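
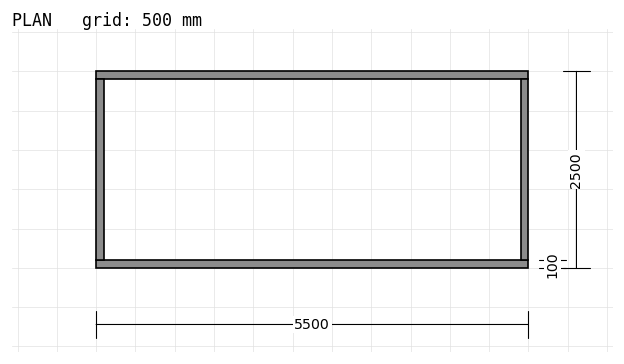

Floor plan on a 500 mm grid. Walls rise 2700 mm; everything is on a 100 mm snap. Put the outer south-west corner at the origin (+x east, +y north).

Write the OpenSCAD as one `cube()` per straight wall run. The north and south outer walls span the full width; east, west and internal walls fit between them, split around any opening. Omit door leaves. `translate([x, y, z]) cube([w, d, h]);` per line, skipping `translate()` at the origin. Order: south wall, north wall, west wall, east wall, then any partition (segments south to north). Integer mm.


cube([5500, 100, 2700]);
translate([0, 2400, 0]) cube([5500, 100, 2700]);
translate([0, 100, 0]) cube([100, 2300, 2700]);
translate([5400, 100, 0]) cube([100, 2300, 2700]);


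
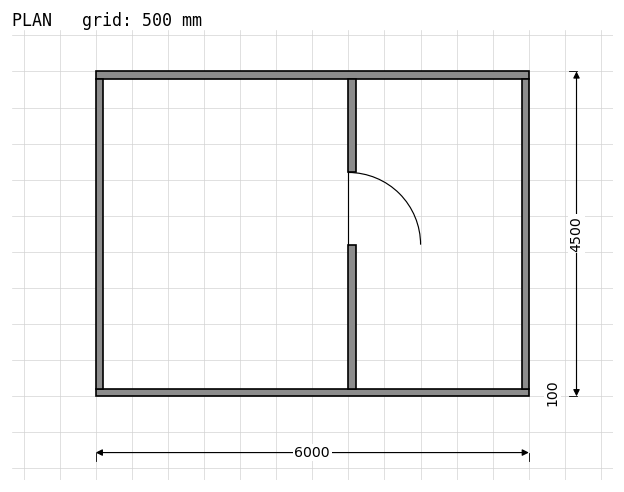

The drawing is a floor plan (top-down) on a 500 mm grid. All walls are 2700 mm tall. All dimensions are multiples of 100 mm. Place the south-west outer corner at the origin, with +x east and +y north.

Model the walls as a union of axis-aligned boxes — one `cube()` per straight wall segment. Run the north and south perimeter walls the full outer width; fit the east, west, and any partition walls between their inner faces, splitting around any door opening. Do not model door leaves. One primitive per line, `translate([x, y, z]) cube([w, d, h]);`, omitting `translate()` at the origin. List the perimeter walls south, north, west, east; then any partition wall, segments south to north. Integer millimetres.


cube([6000, 100, 2700]);
translate([0, 4400, 0]) cube([6000, 100, 2700]);
translate([0, 100, 0]) cube([100, 4300, 2700]);
translate([5900, 100, 0]) cube([100, 4300, 2700]);
translate([3500, 100, 0]) cube([100, 2000, 2700]);
translate([3500, 3100, 0]) cube([100, 1300, 2700]);


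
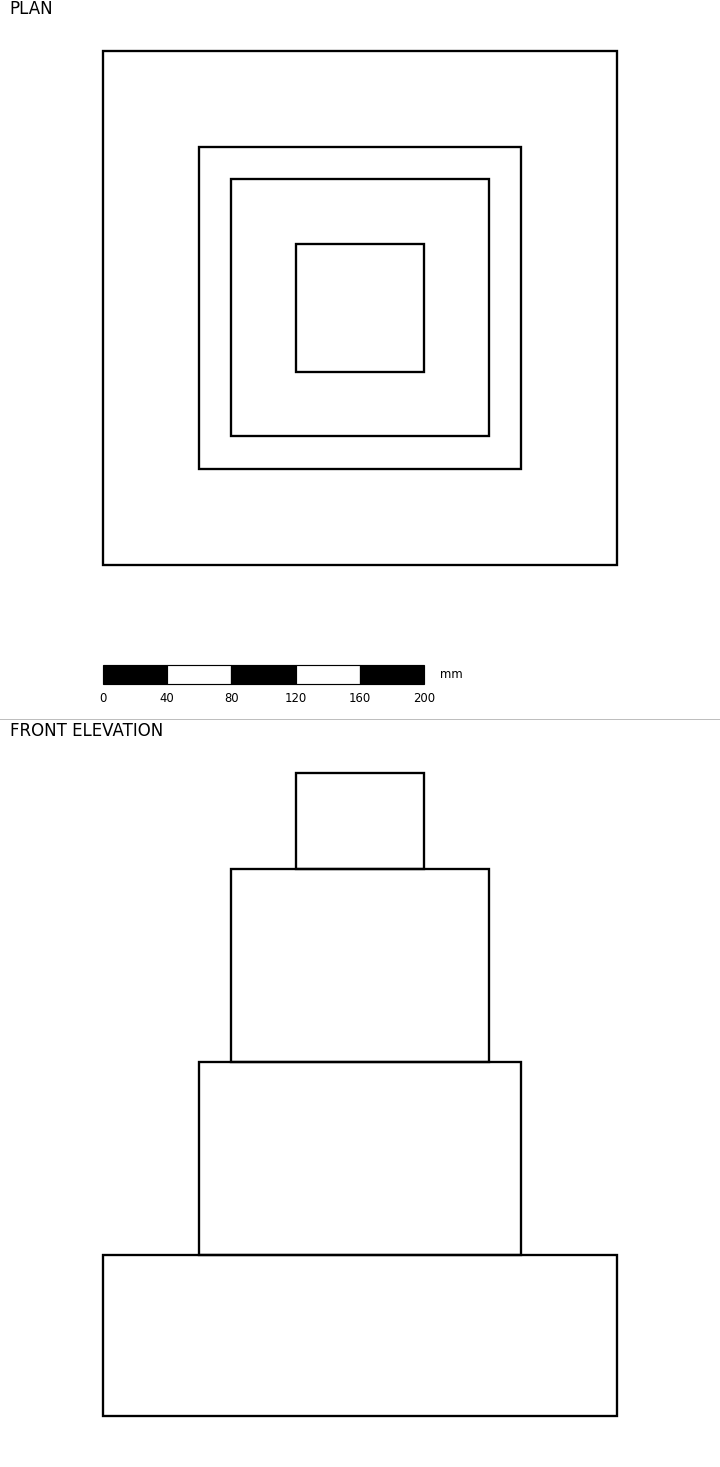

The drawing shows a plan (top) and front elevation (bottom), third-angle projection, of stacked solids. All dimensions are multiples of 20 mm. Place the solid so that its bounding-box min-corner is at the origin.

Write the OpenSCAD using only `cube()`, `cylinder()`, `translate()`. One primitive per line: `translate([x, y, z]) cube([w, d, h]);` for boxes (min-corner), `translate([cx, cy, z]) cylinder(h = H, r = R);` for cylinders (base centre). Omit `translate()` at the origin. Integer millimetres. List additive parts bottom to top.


cube([320, 320, 100]);
translate([60, 60, 100]) cube([200, 200, 120]);
translate([80, 80, 220]) cube([160, 160, 120]);
translate([120, 120, 340]) cube([80, 80, 60]);


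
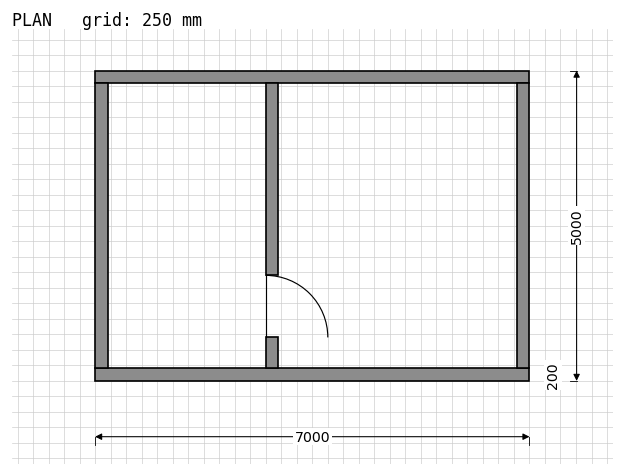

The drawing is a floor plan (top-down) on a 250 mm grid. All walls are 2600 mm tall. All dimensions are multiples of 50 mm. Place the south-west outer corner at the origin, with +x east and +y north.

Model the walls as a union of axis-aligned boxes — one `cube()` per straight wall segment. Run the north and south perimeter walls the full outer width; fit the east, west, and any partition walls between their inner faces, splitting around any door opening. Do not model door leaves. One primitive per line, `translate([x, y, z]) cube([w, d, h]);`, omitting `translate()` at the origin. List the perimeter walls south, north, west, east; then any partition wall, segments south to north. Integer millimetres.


cube([7000, 200, 2600]);
translate([0, 4800, 0]) cube([7000, 200, 2600]);
translate([0, 200, 0]) cube([200, 4600, 2600]);
translate([6800, 200, 0]) cube([200, 4600, 2600]);
translate([2750, 200, 0]) cube([200, 500, 2600]);
translate([2750, 1700, 0]) cube([200, 3100, 2600]);


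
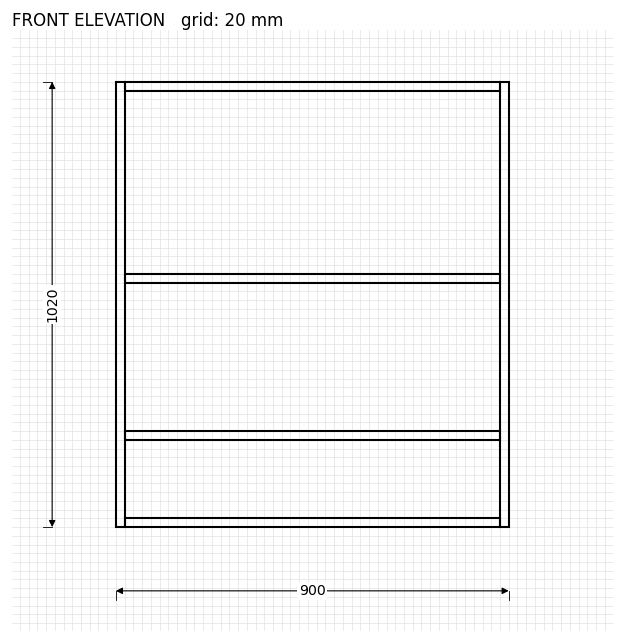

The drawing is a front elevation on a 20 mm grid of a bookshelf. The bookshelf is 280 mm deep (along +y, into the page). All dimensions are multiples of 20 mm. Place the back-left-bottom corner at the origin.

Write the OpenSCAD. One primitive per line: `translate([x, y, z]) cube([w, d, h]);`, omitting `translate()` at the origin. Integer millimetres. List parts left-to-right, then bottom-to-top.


cube([20, 280, 1020]);
translate([20, 0, 0]) cube([860, 280, 20]);
translate([20, 0, 200]) cube([860, 280, 20]);
translate([20, 0, 560]) cube([860, 280, 20]);
translate([20, 0, 1000]) cube([860, 280, 20]);
translate([880, 0, 0]) cube([20, 280, 1020]);


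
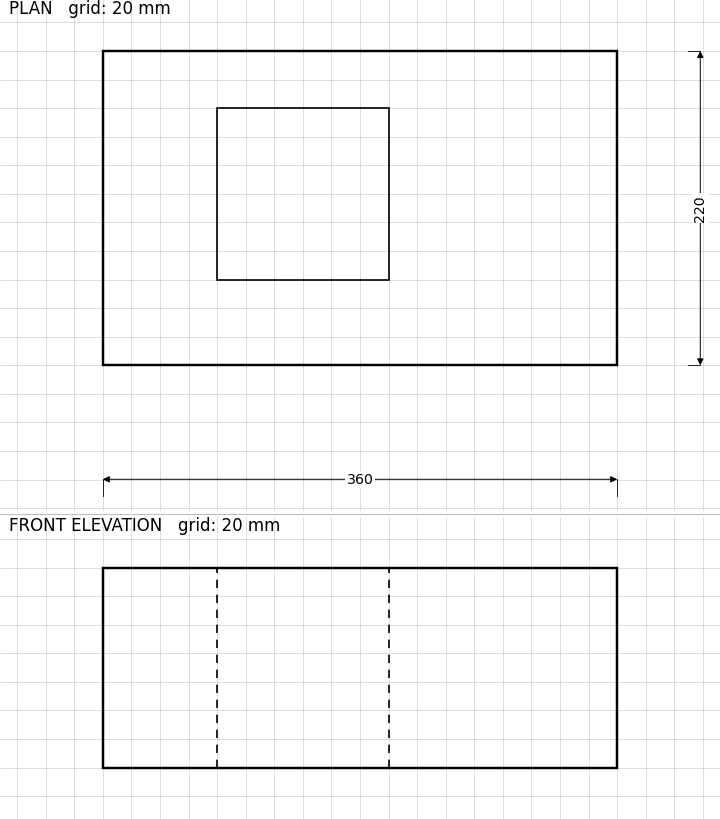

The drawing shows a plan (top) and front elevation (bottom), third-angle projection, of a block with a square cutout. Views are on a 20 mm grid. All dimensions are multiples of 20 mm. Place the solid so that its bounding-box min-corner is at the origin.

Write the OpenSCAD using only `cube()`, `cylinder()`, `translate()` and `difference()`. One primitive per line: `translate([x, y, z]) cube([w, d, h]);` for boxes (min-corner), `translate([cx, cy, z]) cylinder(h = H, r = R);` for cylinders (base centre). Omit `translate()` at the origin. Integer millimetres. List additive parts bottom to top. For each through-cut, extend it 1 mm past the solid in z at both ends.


difference() {
  cube([360, 220, 140]);
  translate([80, 60, -1]) cube([120, 120, 142]);
}


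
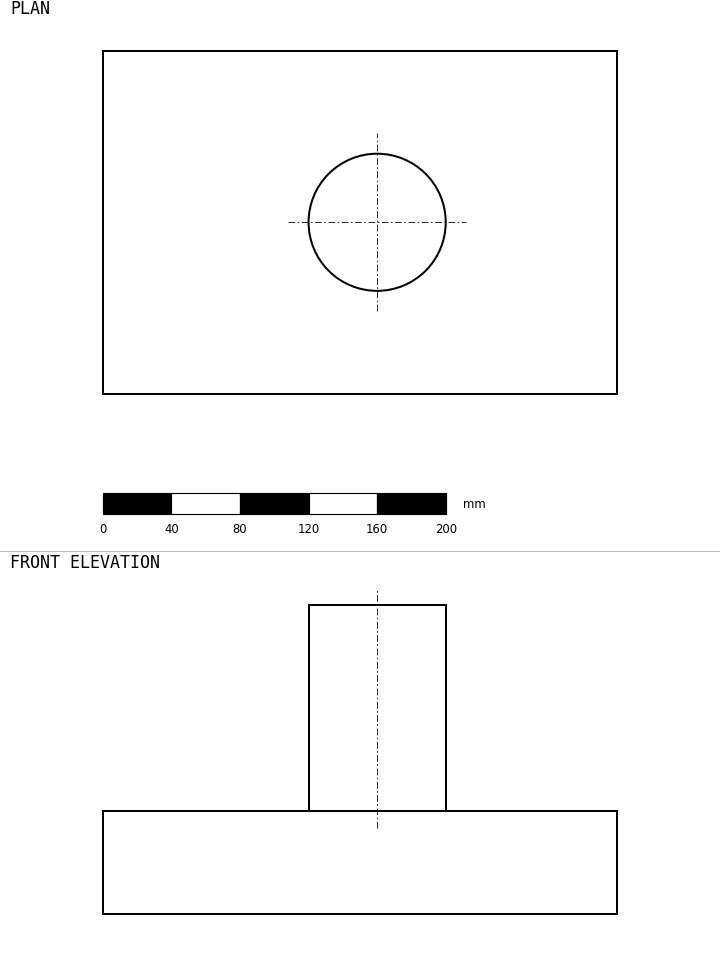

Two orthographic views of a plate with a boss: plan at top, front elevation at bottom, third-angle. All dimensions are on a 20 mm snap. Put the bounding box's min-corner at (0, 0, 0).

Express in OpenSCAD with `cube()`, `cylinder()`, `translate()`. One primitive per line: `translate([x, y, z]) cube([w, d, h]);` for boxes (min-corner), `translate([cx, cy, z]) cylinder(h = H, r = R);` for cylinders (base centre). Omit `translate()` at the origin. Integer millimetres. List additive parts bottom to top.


cube([300, 200, 60]);
translate([160, 100, 60]) cylinder(h = 120, r = 40);


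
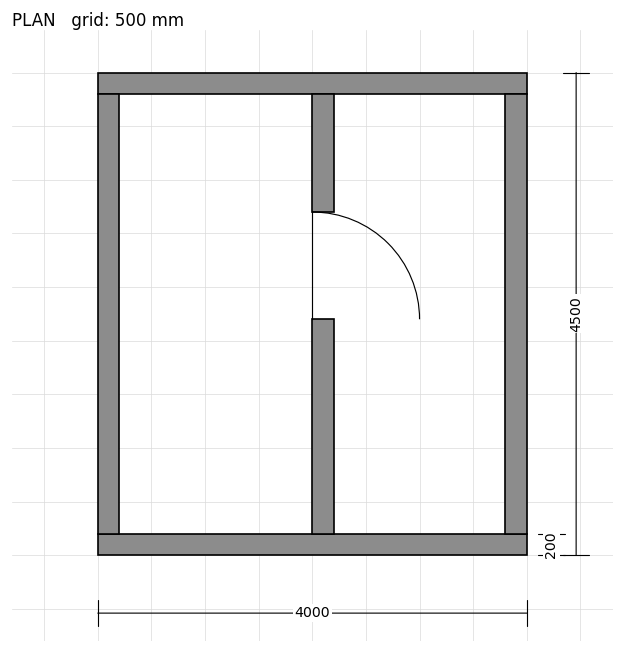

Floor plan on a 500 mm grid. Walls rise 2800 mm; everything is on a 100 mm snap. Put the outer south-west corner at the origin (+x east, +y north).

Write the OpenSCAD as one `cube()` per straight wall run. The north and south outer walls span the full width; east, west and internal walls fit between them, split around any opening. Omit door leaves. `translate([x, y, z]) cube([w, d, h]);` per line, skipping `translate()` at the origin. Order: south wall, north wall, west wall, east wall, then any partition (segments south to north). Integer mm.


cube([4000, 200, 2800]);
translate([0, 4300, 0]) cube([4000, 200, 2800]);
translate([0, 200, 0]) cube([200, 4100, 2800]);
translate([3800, 200, 0]) cube([200, 4100, 2800]);
translate([2000, 200, 0]) cube([200, 2000, 2800]);
translate([2000, 3200, 0]) cube([200, 1100, 2800]);


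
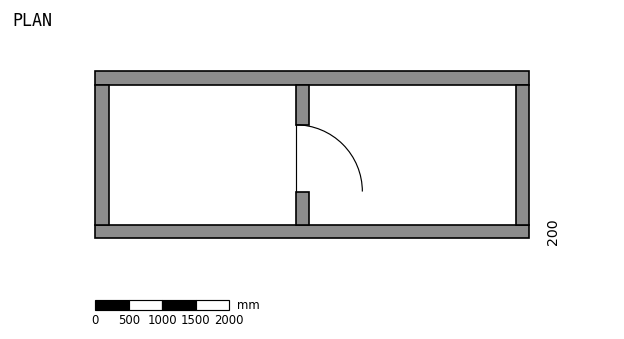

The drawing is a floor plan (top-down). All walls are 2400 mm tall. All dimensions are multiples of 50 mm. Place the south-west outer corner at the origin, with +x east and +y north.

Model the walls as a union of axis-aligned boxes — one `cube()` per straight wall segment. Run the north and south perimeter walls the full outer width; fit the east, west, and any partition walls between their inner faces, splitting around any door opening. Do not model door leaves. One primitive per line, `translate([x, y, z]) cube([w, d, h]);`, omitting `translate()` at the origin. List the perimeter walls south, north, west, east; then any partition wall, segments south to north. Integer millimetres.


cube([6500, 200, 2400]);
translate([0, 2300, 0]) cube([6500, 200, 2400]);
translate([0, 200, 0]) cube([200, 2100, 2400]);
translate([6300, 200, 0]) cube([200, 2100, 2400]);
translate([3000, 200, 0]) cube([200, 500, 2400]);
translate([3000, 1700, 0]) cube([200, 600, 2400]);


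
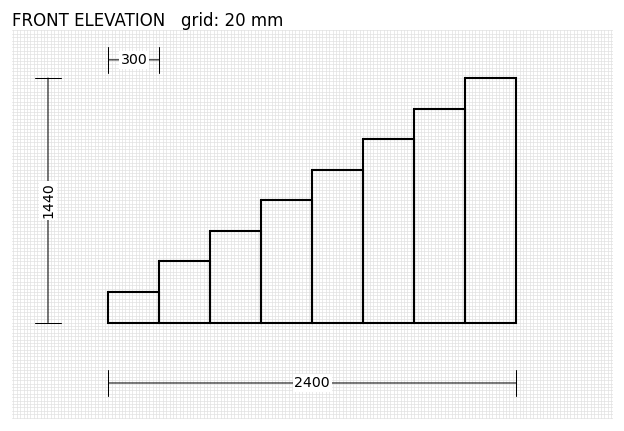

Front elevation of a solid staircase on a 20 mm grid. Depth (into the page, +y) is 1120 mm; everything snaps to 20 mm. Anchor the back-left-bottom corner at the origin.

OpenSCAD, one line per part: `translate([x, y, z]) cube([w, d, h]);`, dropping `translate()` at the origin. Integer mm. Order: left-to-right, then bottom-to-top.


cube([300, 1120, 180]);
translate([300, 0, 0]) cube([300, 1120, 360]);
translate([600, 0, 0]) cube([300, 1120, 540]);
translate([900, 0, 0]) cube([300, 1120, 720]);
translate([1200, 0, 0]) cube([300, 1120, 900]);
translate([1500, 0, 0]) cube([300, 1120, 1080]);
translate([1800, 0, 0]) cube([300, 1120, 1260]);
translate([2100, 0, 0]) cube([300, 1120, 1440]);


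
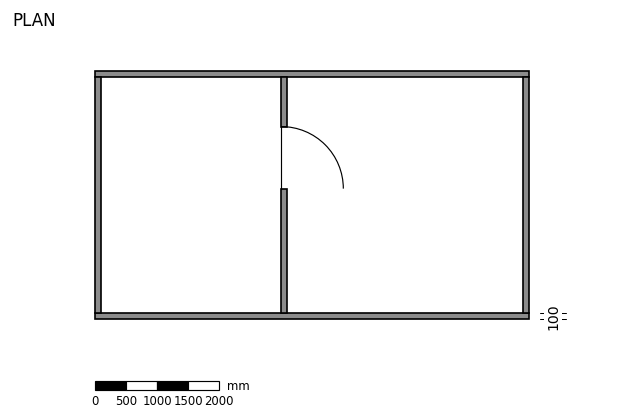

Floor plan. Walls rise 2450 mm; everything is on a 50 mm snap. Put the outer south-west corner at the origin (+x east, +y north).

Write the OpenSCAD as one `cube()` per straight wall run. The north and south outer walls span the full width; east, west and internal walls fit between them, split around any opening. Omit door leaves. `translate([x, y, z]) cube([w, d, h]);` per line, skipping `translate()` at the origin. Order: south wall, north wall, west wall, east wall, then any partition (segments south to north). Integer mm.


cube([7000, 100, 2450]);
translate([0, 3900, 0]) cube([7000, 100, 2450]);
translate([0, 100, 0]) cube([100, 3800, 2450]);
translate([6900, 100, 0]) cube([100, 3800, 2450]);
translate([3000, 100, 0]) cube([100, 2000, 2450]);
translate([3000, 3100, 0]) cube([100, 800, 2450]);


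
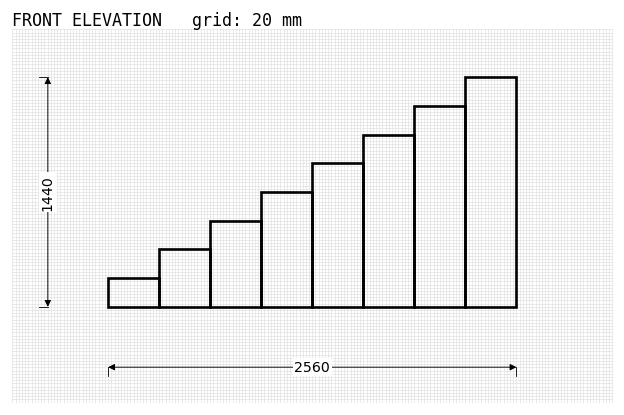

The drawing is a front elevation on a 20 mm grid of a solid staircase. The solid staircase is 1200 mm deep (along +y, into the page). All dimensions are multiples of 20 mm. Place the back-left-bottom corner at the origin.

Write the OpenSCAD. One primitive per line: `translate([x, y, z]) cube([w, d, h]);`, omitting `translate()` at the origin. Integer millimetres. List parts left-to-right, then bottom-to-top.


cube([320, 1200, 180]);
translate([320, 0, 0]) cube([320, 1200, 360]);
translate([640, 0, 0]) cube([320, 1200, 540]);
translate([960, 0, 0]) cube([320, 1200, 720]);
translate([1280, 0, 0]) cube([320, 1200, 900]);
translate([1600, 0, 0]) cube([320, 1200, 1080]);
translate([1920, 0, 0]) cube([320, 1200, 1260]);
translate([2240, 0, 0]) cube([320, 1200, 1440]);


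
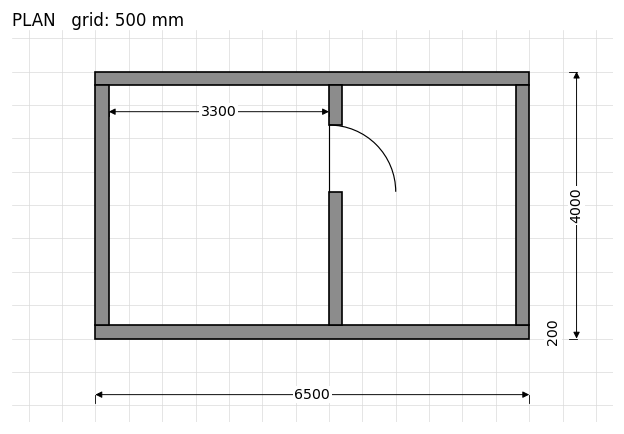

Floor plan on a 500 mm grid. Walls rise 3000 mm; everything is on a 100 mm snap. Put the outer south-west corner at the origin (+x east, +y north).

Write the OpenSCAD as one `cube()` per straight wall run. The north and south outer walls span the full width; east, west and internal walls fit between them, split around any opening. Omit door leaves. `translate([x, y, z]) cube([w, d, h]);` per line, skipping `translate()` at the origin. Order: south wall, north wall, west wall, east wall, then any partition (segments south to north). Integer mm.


cube([6500, 200, 3000]);
translate([0, 3800, 0]) cube([6500, 200, 3000]);
translate([0, 200, 0]) cube([200, 3600, 3000]);
translate([6300, 200, 0]) cube([200, 3600, 3000]);
translate([3500, 200, 0]) cube([200, 2000, 3000]);
translate([3500, 3200, 0]) cube([200, 600, 3000]);


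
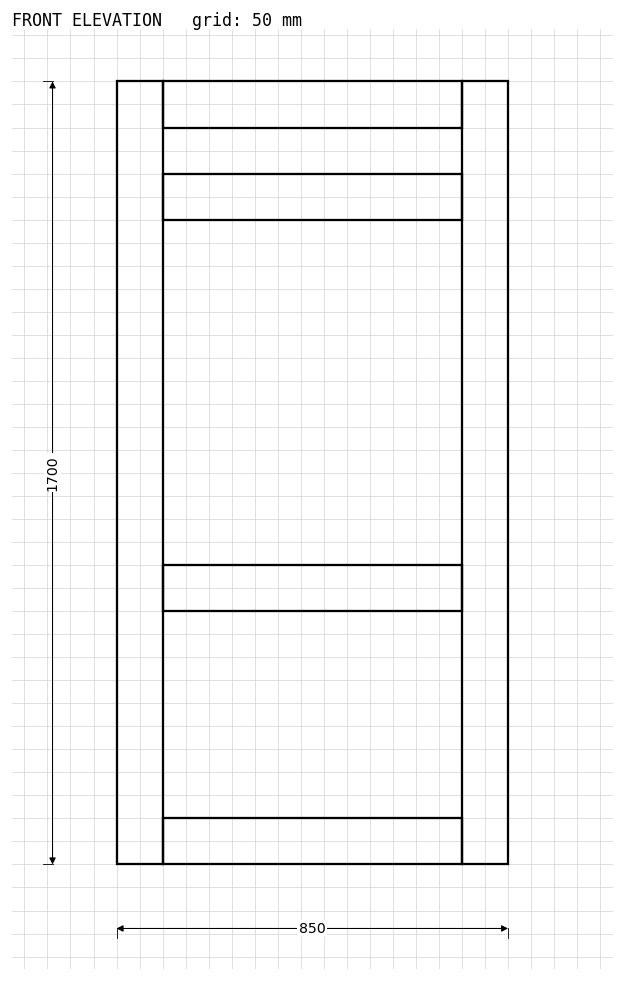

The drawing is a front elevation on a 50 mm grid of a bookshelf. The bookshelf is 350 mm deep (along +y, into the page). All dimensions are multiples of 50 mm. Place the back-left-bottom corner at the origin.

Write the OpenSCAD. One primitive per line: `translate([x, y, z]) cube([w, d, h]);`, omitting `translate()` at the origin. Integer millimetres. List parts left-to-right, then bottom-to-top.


cube([100, 350, 1700]);
translate([100, 0, 0]) cube([650, 350, 100]);
translate([100, 0, 550]) cube([650, 350, 100]);
translate([100, 0, 1400]) cube([650, 350, 100]);
translate([100, 0, 1600]) cube([650, 350, 100]);
translate([750, 0, 0]) cube([100, 350, 1700]);


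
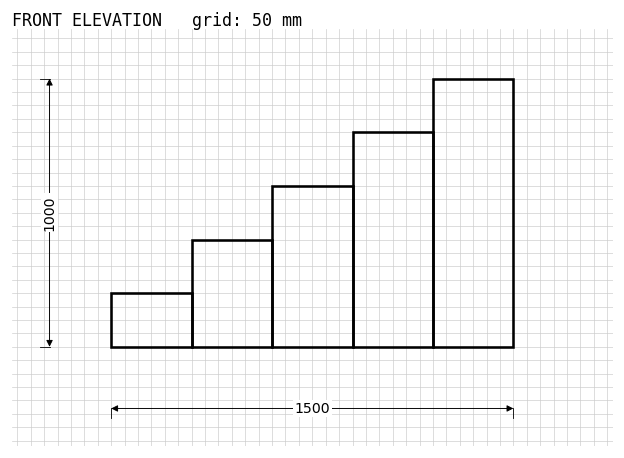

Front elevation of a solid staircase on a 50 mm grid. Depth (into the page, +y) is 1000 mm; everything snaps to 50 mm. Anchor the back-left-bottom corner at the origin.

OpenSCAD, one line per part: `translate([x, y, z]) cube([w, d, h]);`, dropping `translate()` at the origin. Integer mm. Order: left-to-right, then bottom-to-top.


cube([300, 1000, 200]);
translate([300, 0, 0]) cube([300, 1000, 400]);
translate([600, 0, 0]) cube([300, 1000, 600]);
translate([900, 0, 0]) cube([300, 1000, 800]);
translate([1200, 0, 0]) cube([300, 1000, 1000]);


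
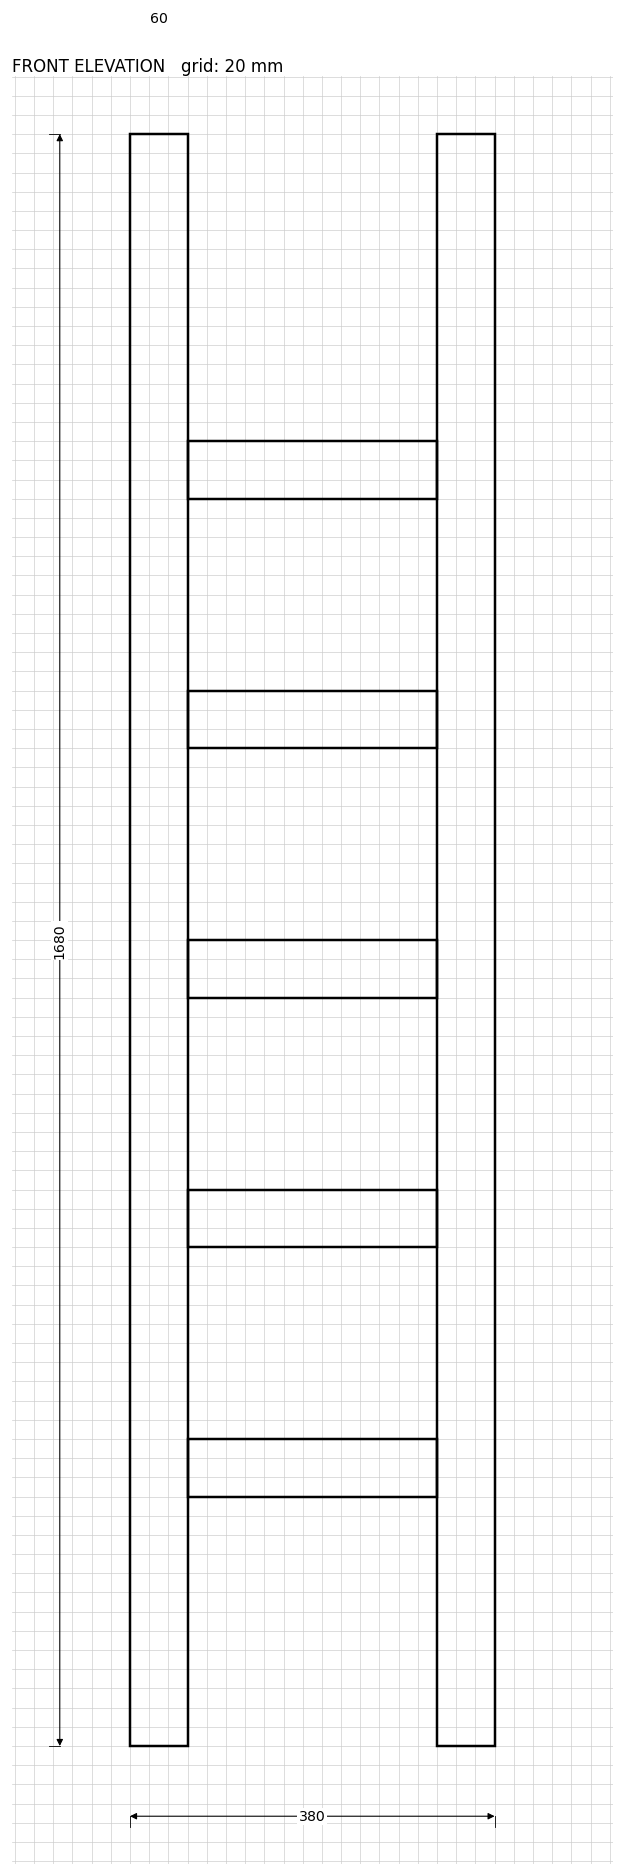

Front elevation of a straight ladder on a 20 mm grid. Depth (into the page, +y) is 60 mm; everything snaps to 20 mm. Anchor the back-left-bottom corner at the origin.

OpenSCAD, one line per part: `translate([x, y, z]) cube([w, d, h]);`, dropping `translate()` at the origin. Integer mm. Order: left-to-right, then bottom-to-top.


cube([60, 60, 1680]);
translate([60, 0, 260]) cube([260, 60, 60]);
translate([60, 0, 520]) cube([260, 60, 60]);
translate([60, 0, 780]) cube([260, 60, 60]);
translate([60, 0, 1040]) cube([260, 60, 60]);
translate([60, 0, 1300]) cube([260, 60, 60]);
translate([320, 0, 0]) cube([60, 60, 1680]);


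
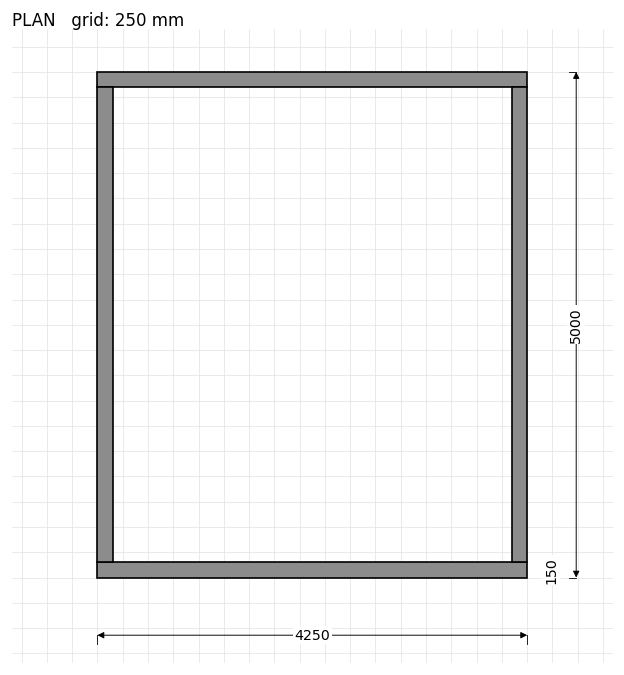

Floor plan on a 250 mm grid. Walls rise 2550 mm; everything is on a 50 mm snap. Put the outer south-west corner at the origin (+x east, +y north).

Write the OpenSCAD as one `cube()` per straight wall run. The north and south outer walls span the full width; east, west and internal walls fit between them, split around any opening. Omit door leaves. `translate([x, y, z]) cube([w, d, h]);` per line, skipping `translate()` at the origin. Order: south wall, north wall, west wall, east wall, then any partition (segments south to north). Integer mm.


cube([4250, 150, 2550]);
translate([0, 4850, 0]) cube([4250, 150, 2550]);
translate([0, 150, 0]) cube([150, 4700, 2550]);
translate([4100, 150, 0]) cube([150, 4700, 2550]);


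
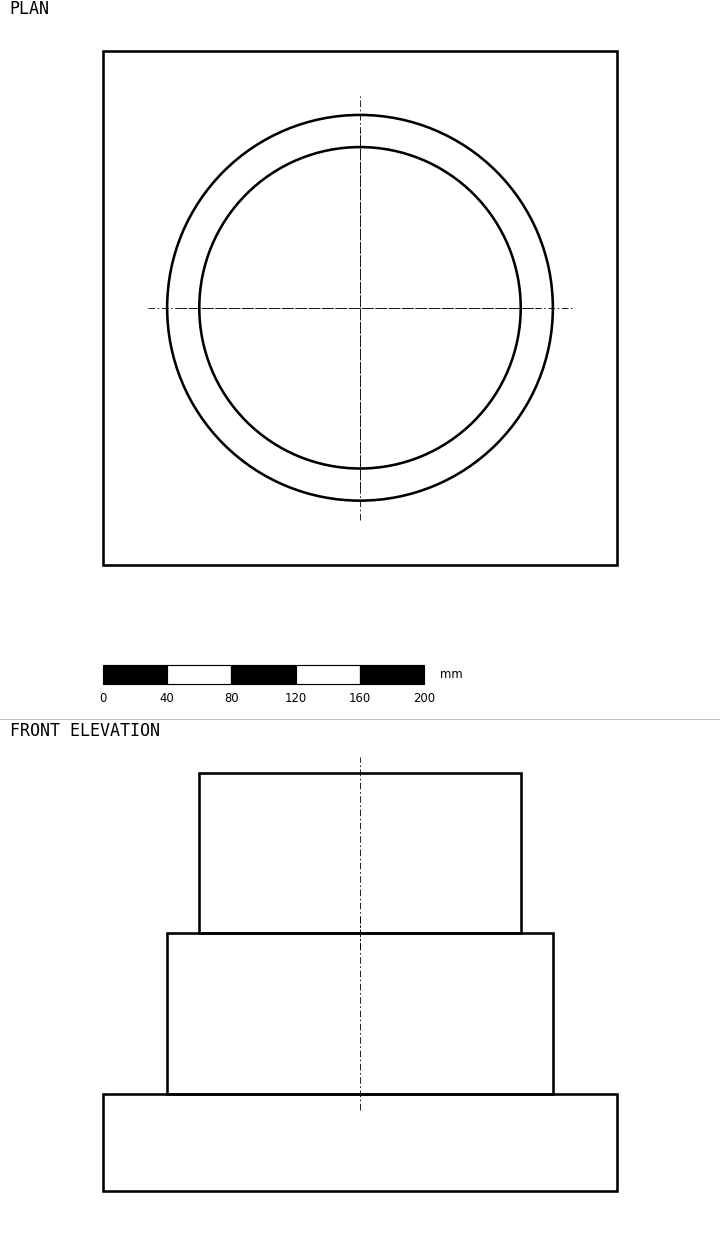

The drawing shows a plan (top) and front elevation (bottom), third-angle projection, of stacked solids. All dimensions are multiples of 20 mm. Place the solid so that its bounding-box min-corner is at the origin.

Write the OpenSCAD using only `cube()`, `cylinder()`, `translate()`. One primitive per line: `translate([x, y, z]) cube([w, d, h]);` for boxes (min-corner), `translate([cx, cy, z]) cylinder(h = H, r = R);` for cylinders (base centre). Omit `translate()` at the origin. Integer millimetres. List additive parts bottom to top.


cube([320, 320, 60]);
translate([160, 160, 60]) cylinder(h = 100, r = 120);
translate([160, 160, 160]) cylinder(h = 100, r = 100);


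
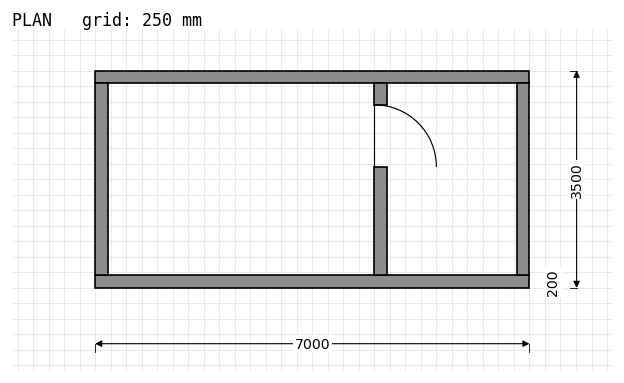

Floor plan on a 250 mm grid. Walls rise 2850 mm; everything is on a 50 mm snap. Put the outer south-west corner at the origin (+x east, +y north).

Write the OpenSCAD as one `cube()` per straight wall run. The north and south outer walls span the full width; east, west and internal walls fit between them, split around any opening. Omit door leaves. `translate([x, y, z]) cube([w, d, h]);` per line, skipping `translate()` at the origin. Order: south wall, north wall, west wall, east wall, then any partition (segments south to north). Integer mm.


cube([7000, 200, 2850]);
translate([0, 3300, 0]) cube([7000, 200, 2850]);
translate([0, 200, 0]) cube([200, 3100, 2850]);
translate([6800, 200, 0]) cube([200, 3100, 2850]);
translate([4500, 200, 0]) cube([200, 1750, 2850]);
translate([4500, 2950, 0]) cube([200, 350, 2850]);


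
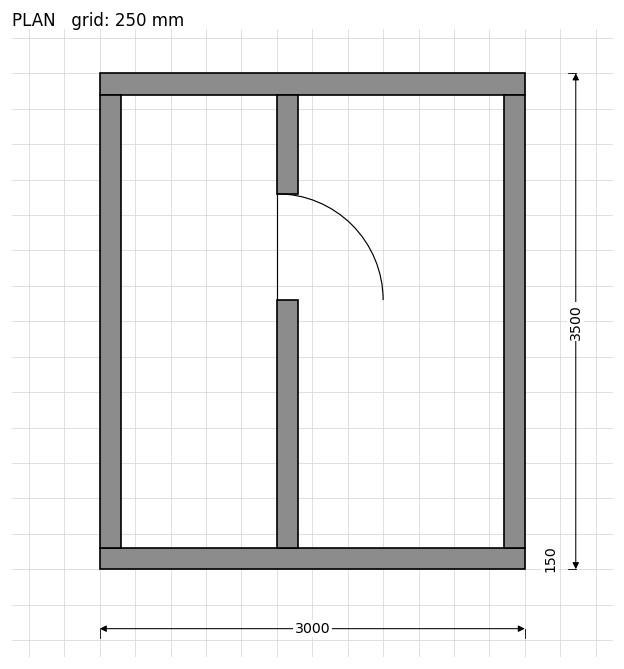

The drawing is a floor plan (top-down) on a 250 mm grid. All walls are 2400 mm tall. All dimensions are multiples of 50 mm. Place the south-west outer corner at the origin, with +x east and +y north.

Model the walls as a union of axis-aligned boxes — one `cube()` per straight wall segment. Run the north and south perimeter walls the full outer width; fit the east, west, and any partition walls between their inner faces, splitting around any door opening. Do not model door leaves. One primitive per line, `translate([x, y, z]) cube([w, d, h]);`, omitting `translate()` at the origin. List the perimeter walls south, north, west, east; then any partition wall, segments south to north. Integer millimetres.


cube([3000, 150, 2400]);
translate([0, 3350, 0]) cube([3000, 150, 2400]);
translate([0, 150, 0]) cube([150, 3200, 2400]);
translate([2850, 150, 0]) cube([150, 3200, 2400]);
translate([1250, 150, 0]) cube([150, 1750, 2400]);
translate([1250, 2650, 0]) cube([150, 700, 2400]);


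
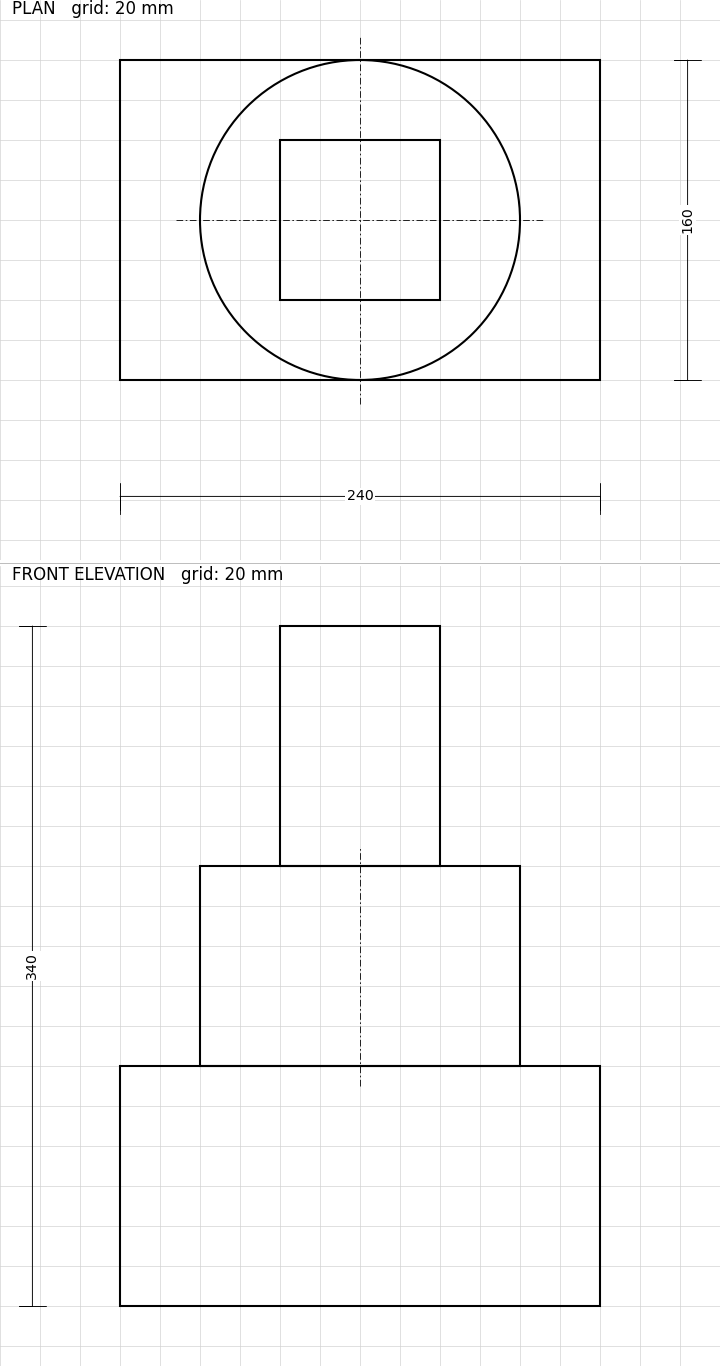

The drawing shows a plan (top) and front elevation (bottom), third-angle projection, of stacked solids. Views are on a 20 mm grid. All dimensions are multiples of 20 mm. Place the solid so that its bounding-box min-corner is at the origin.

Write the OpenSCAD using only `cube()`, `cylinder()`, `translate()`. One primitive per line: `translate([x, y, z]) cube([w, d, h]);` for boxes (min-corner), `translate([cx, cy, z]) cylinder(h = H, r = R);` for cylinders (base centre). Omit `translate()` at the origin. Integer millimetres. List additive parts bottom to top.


cube([240, 160, 120]);
translate([120, 80, 120]) cylinder(h = 100, r = 80);
translate([80, 40, 220]) cube([80, 80, 120]);


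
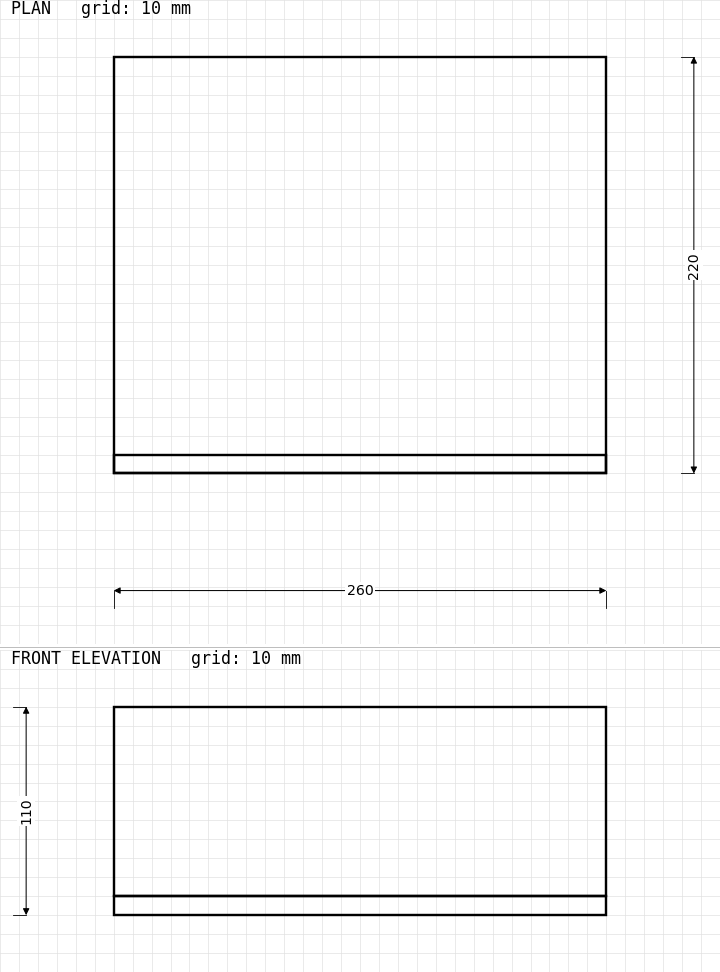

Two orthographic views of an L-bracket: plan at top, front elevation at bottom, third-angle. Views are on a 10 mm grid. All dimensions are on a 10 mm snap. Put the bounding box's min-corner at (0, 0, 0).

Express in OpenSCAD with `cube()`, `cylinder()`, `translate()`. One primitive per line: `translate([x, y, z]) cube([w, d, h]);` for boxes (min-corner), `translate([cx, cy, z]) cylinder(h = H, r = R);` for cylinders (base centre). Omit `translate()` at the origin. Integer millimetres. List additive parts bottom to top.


cube([260, 220, 10]);
translate([0, 0, 10]) cube([260, 10, 100]);


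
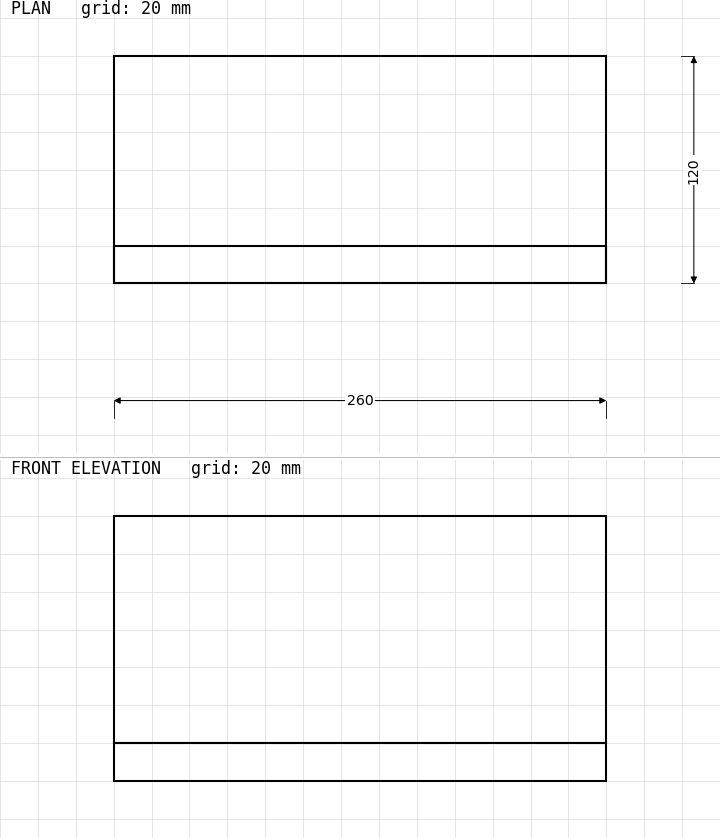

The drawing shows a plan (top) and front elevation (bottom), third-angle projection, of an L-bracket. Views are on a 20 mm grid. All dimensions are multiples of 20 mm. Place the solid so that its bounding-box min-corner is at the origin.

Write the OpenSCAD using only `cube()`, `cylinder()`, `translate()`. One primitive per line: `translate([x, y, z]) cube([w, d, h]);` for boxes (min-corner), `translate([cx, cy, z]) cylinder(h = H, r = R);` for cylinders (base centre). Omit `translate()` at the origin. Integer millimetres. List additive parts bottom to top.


cube([260, 120, 20]);
translate([0, 0, 20]) cube([260, 20, 120]);


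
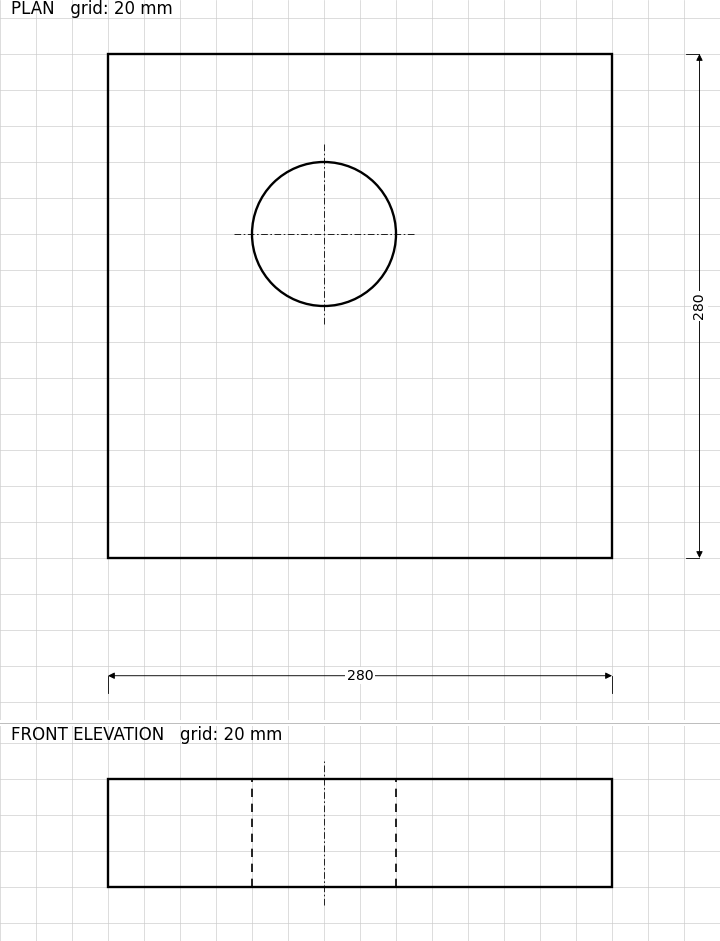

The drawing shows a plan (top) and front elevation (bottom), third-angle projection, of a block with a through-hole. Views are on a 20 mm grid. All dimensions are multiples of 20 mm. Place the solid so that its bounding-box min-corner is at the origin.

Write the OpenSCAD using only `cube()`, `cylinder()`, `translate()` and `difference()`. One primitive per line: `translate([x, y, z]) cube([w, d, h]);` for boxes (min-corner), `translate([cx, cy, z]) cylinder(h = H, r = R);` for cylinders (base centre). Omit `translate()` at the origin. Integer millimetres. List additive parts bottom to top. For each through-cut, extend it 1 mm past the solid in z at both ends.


difference() {
  cube([280, 280, 60]);
  translate([120, 180, -1]) cylinder(h = 62, r = 40);
}


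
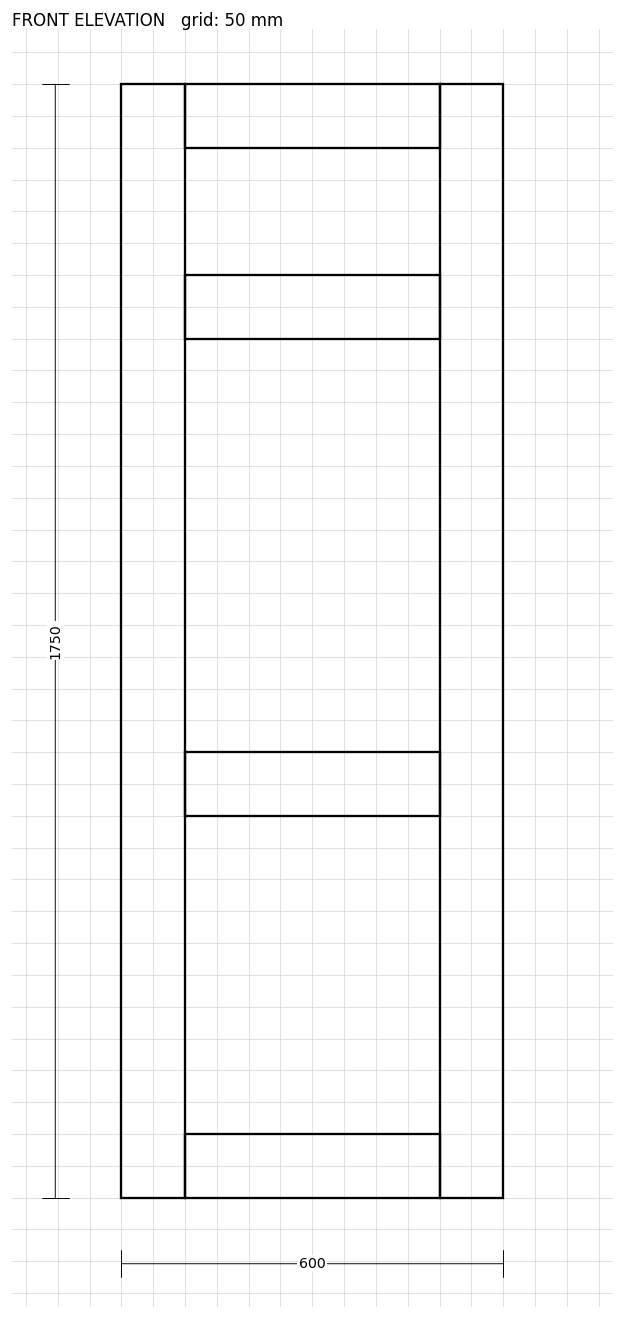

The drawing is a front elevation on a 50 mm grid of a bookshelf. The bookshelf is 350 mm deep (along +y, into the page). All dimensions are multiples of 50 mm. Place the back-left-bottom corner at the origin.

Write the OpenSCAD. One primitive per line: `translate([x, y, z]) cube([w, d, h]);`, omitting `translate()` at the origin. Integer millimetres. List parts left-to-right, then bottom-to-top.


cube([100, 350, 1750]);
translate([100, 0, 0]) cube([400, 350, 100]);
translate([100, 0, 600]) cube([400, 350, 100]);
translate([100, 0, 1350]) cube([400, 350, 100]);
translate([100, 0, 1650]) cube([400, 350, 100]);
translate([500, 0, 0]) cube([100, 350, 1750]);


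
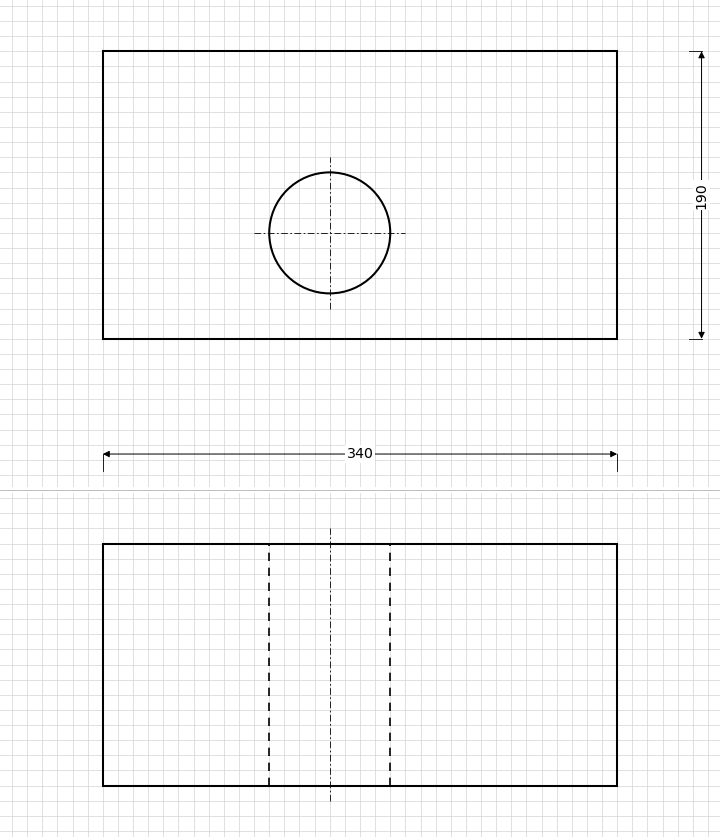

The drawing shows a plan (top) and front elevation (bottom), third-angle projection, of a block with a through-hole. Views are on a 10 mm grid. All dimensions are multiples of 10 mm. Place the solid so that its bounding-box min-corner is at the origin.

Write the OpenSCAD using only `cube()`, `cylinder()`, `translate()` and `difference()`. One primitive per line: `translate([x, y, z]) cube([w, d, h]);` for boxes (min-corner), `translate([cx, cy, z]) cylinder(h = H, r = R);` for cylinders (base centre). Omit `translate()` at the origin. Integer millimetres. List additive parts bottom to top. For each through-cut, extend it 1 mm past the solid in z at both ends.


difference() {
  cube([340, 190, 160]);
  translate([150, 70, -1]) cylinder(h = 162, r = 40);
}


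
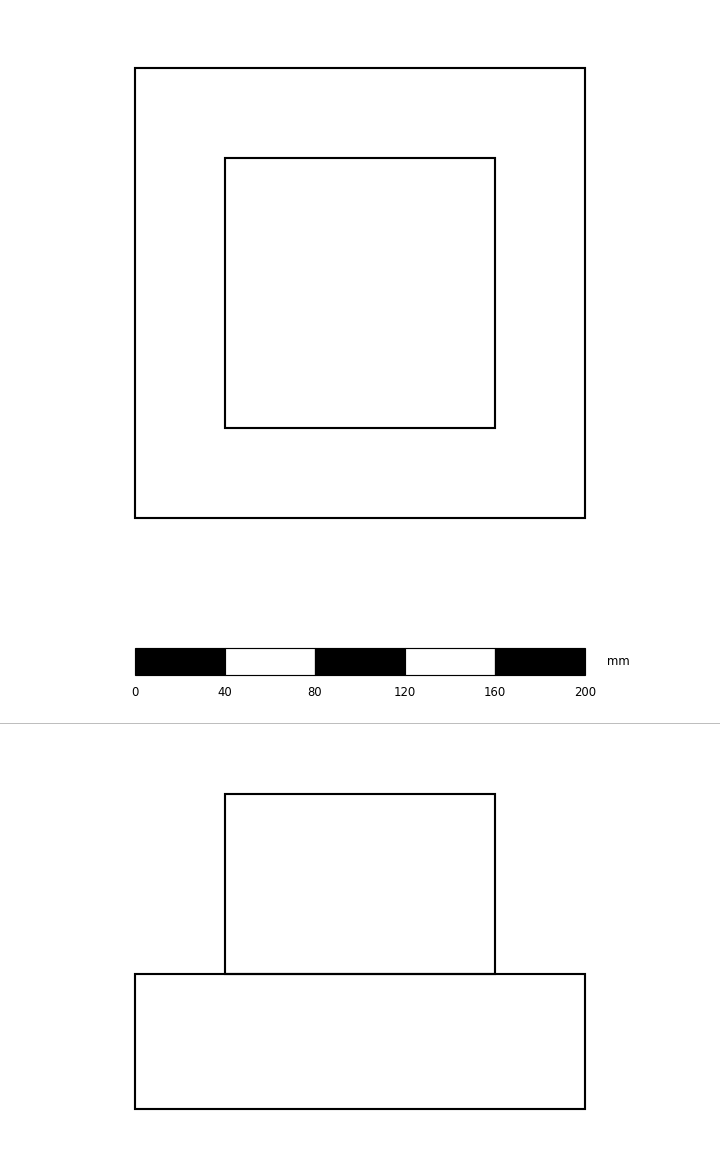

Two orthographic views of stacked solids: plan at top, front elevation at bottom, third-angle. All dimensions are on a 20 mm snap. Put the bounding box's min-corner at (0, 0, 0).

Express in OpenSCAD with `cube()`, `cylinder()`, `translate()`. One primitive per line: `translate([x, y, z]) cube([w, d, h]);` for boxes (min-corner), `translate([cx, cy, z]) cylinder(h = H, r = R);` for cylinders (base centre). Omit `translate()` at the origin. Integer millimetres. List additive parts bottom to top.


cube([200, 200, 60]);
translate([40, 40, 60]) cube([120, 120, 80]);


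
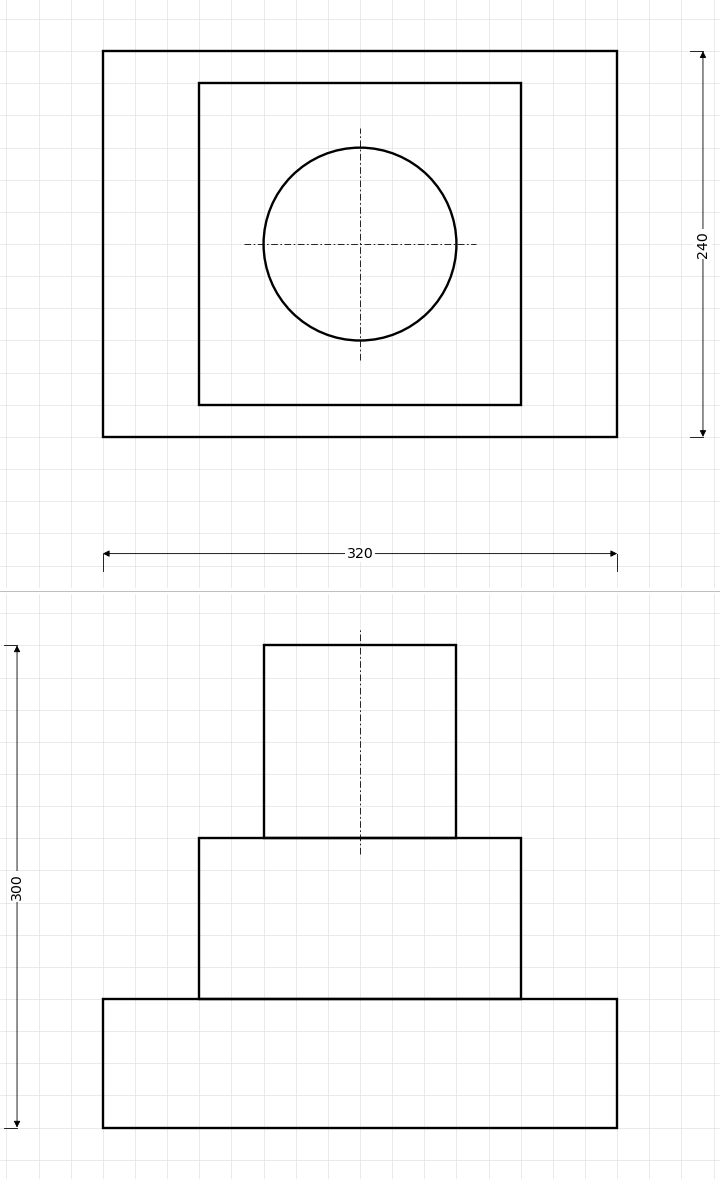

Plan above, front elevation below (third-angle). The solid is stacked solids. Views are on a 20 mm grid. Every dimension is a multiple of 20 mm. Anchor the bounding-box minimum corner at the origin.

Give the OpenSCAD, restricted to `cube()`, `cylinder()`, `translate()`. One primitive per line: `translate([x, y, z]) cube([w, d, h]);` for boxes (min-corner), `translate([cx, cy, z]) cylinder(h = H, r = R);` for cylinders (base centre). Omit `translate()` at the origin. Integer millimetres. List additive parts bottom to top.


cube([320, 240, 80]);
translate([60, 20, 80]) cube([200, 200, 100]);
translate([160, 120, 180]) cylinder(h = 120, r = 60);


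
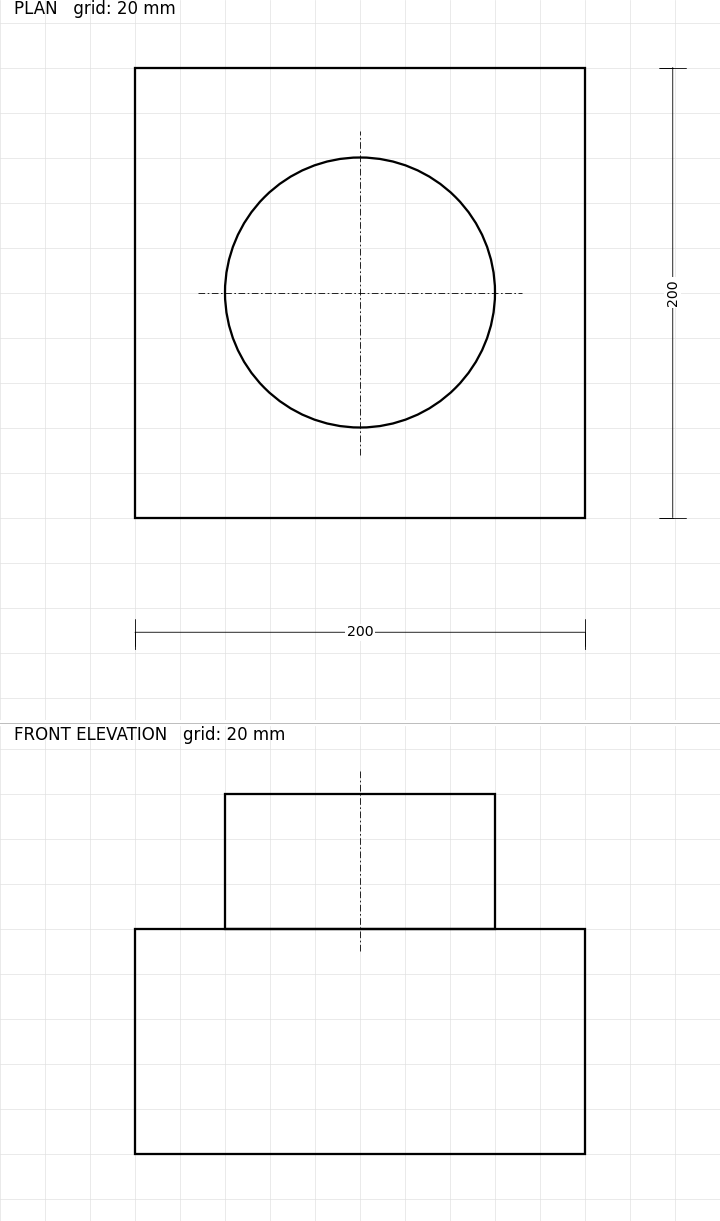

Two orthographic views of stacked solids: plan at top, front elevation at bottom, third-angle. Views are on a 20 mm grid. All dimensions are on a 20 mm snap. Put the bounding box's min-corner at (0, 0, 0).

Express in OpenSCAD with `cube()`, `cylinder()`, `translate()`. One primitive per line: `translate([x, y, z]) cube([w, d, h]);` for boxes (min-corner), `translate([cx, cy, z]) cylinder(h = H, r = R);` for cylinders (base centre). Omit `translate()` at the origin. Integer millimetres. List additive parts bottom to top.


cube([200, 200, 100]);
translate([100, 100, 100]) cylinder(h = 60, r = 60);


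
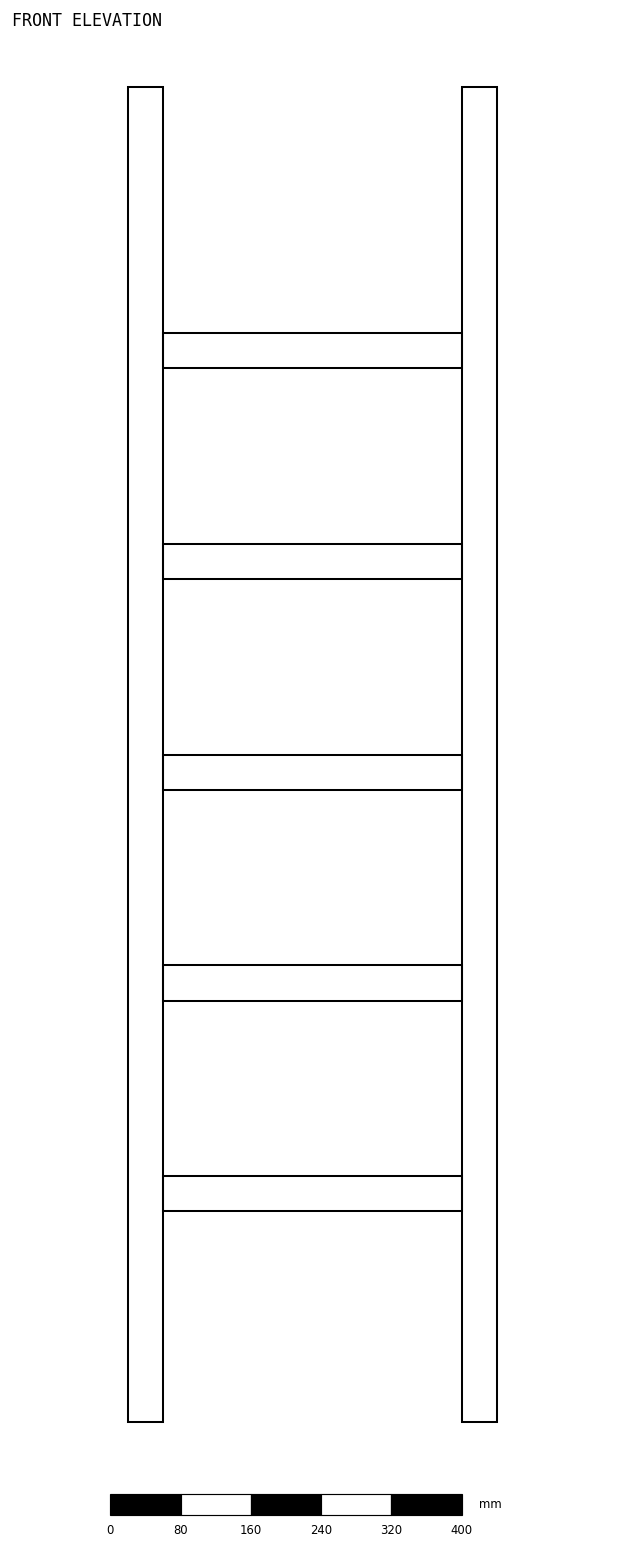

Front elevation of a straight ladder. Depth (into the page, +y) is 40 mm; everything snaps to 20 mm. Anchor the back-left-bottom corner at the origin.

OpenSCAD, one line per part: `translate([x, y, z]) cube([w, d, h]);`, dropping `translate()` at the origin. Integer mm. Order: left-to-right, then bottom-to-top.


cube([40, 40, 1520]);
translate([40, 0, 240]) cube([340, 40, 40]);
translate([40, 0, 480]) cube([340, 40, 40]);
translate([40, 0, 720]) cube([340, 40, 40]);
translate([40, 0, 960]) cube([340, 40, 40]);
translate([40, 0, 1200]) cube([340, 40, 40]);
translate([380, 0, 0]) cube([40, 40, 1520]);


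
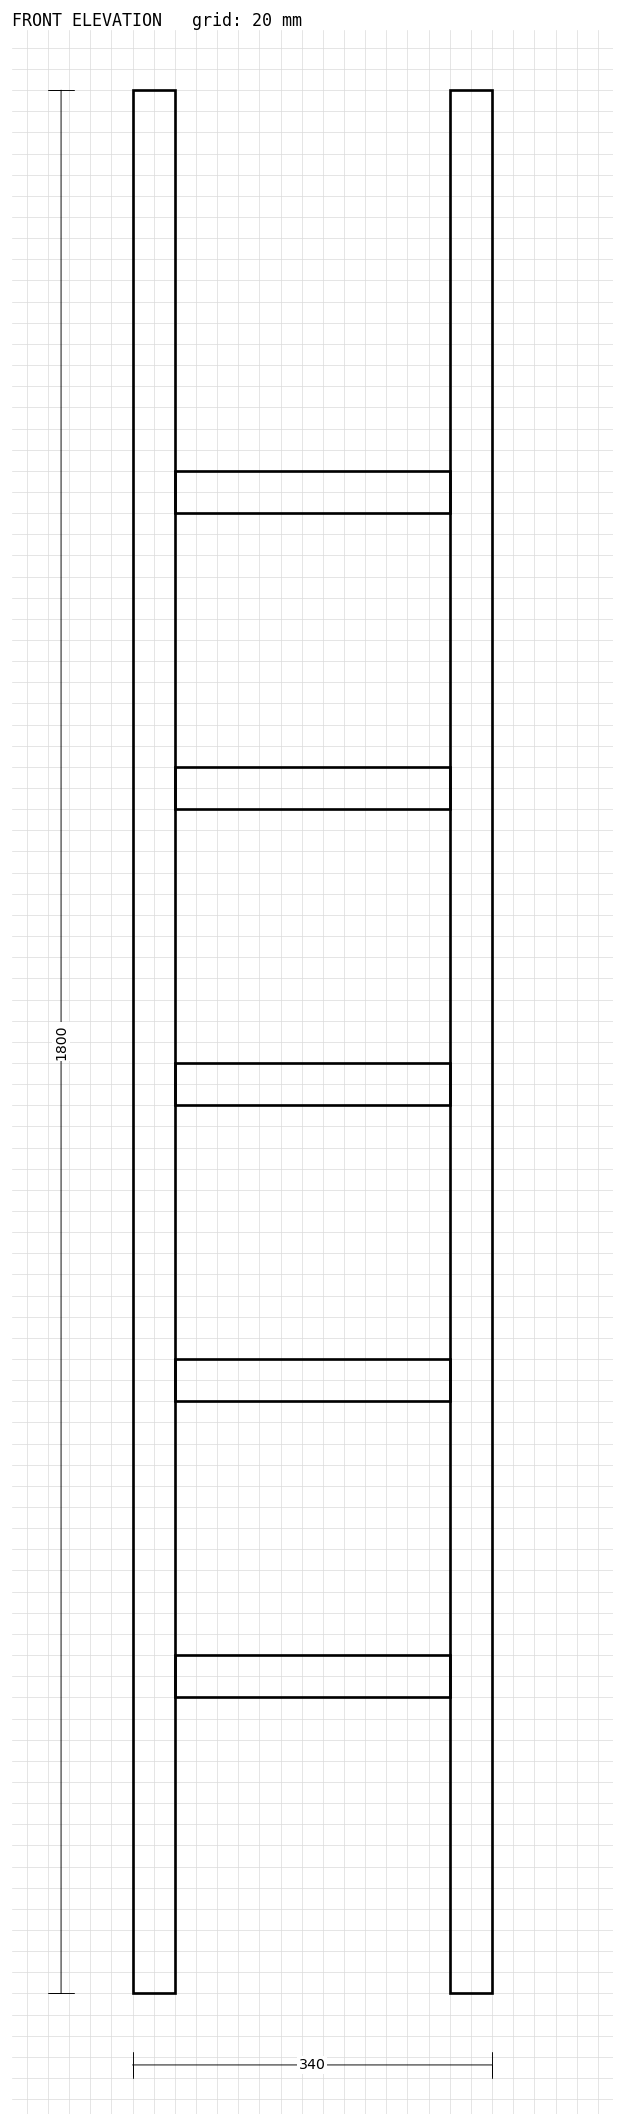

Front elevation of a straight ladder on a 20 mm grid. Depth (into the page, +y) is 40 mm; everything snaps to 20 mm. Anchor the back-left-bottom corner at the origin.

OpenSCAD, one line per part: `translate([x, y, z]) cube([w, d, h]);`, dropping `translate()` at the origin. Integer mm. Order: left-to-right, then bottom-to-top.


cube([40, 40, 1800]);
translate([40, 0, 280]) cube([260, 40, 40]);
translate([40, 0, 560]) cube([260, 40, 40]);
translate([40, 0, 840]) cube([260, 40, 40]);
translate([40, 0, 1120]) cube([260, 40, 40]);
translate([40, 0, 1400]) cube([260, 40, 40]);
translate([300, 0, 0]) cube([40, 40, 1800]);


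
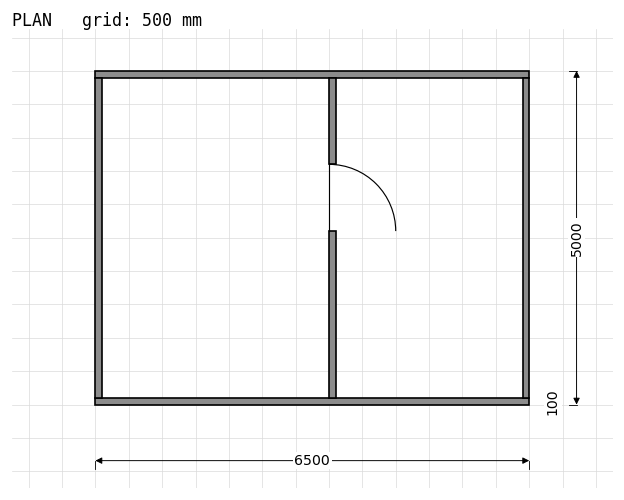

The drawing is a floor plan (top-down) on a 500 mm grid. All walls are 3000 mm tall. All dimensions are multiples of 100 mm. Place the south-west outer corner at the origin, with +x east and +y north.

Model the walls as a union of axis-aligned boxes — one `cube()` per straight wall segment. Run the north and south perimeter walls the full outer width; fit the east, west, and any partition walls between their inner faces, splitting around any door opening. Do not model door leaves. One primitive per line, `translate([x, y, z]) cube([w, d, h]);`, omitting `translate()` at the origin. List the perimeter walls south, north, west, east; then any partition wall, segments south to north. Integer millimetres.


cube([6500, 100, 3000]);
translate([0, 4900, 0]) cube([6500, 100, 3000]);
translate([0, 100, 0]) cube([100, 4800, 3000]);
translate([6400, 100, 0]) cube([100, 4800, 3000]);
translate([3500, 100, 0]) cube([100, 2500, 3000]);
translate([3500, 3600, 0]) cube([100, 1300, 3000]);


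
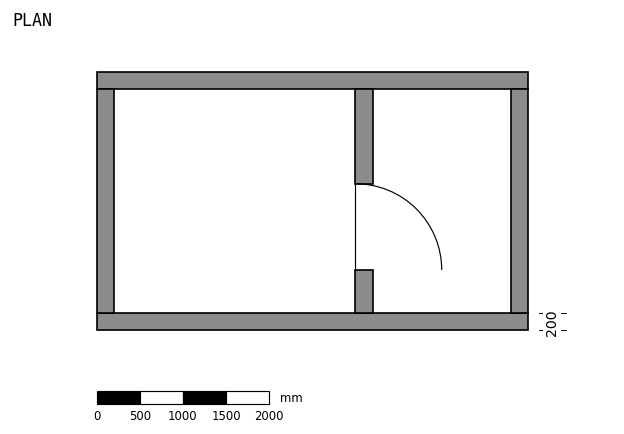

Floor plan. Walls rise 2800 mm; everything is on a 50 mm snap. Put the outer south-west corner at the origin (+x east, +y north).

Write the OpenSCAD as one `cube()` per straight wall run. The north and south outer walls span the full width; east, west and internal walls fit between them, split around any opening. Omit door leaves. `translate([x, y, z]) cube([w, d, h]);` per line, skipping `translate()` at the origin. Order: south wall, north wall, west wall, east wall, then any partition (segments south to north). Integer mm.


cube([5000, 200, 2800]);
translate([0, 2800, 0]) cube([5000, 200, 2800]);
translate([0, 200, 0]) cube([200, 2600, 2800]);
translate([4800, 200, 0]) cube([200, 2600, 2800]);
translate([3000, 200, 0]) cube([200, 500, 2800]);
translate([3000, 1700, 0]) cube([200, 1100, 2800]);


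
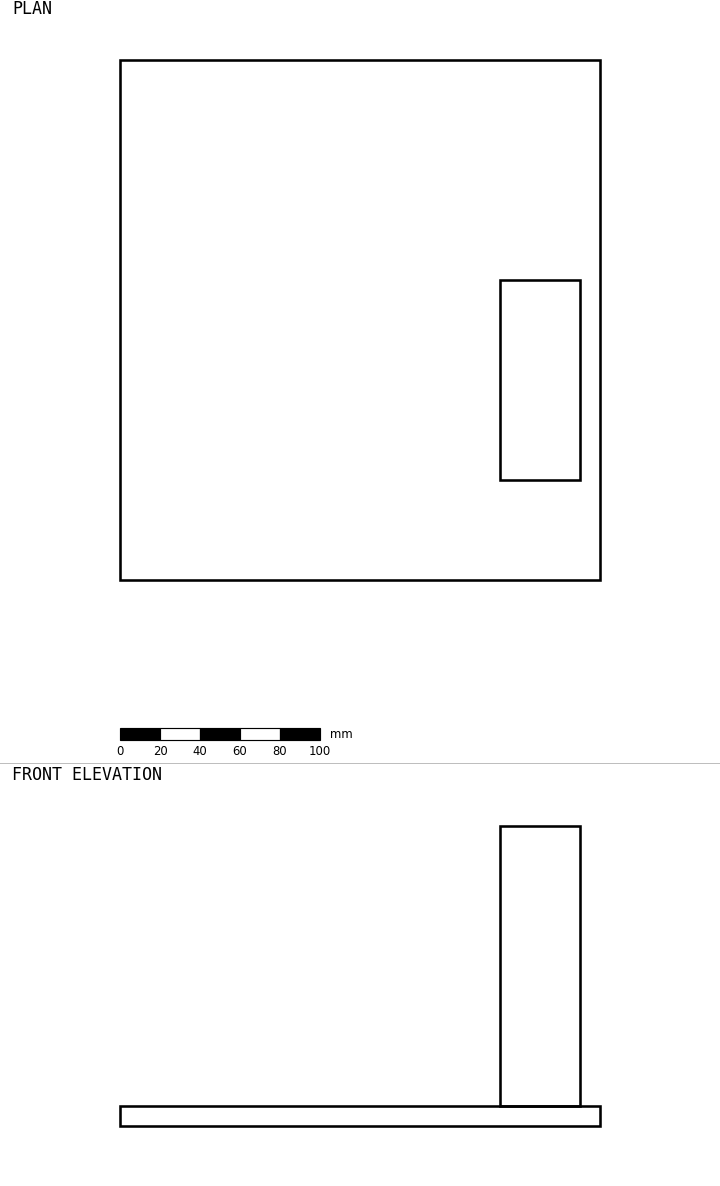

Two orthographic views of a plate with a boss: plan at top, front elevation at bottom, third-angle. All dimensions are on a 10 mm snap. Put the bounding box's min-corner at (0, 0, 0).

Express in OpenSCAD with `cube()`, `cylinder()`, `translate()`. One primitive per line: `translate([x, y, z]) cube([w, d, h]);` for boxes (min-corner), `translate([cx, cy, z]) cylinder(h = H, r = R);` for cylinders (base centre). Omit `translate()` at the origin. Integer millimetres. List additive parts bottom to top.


cube([240, 260, 10]);
translate([190, 50, 10]) cube([40, 100, 140]);


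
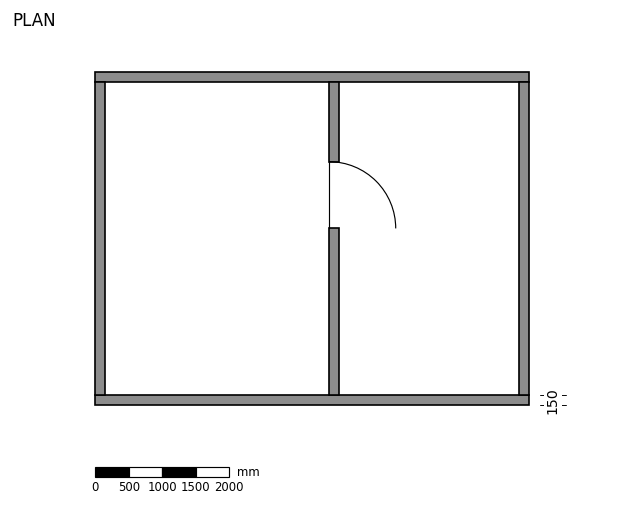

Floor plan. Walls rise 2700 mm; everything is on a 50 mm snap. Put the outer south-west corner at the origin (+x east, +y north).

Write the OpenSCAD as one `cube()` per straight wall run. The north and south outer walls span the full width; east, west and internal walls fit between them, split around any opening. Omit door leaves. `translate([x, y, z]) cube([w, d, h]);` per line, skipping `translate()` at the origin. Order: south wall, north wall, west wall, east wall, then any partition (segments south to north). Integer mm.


cube([6500, 150, 2700]);
translate([0, 4850, 0]) cube([6500, 150, 2700]);
translate([0, 150, 0]) cube([150, 4700, 2700]);
translate([6350, 150, 0]) cube([150, 4700, 2700]);
translate([3500, 150, 0]) cube([150, 2500, 2700]);
translate([3500, 3650, 0]) cube([150, 1200, 2700]);


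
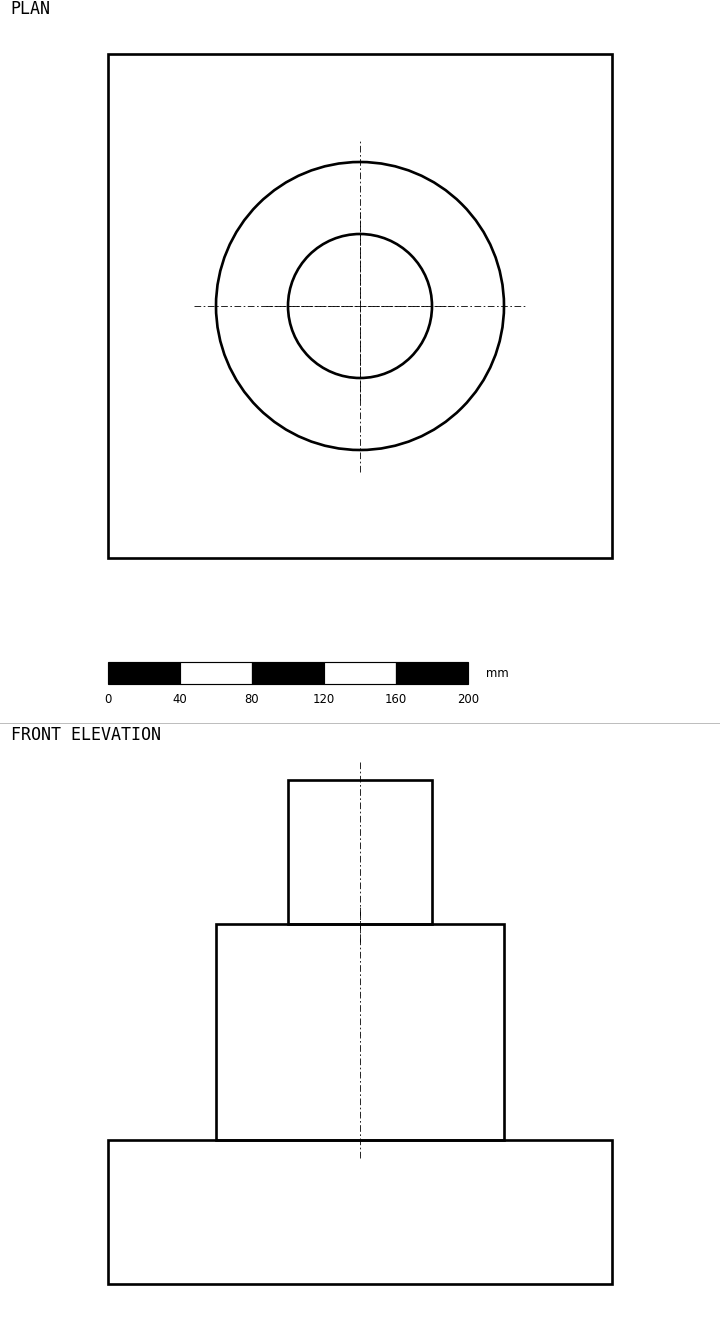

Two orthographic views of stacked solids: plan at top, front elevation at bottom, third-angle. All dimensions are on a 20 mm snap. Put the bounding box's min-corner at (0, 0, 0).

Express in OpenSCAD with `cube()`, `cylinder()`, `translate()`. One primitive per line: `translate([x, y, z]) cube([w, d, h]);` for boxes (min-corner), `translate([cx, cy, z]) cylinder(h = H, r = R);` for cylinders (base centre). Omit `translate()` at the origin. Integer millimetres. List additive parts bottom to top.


cube([280, 280, 80]);
translate([140, 140, 80]) cylinder(h = 120, r = 80);
translate([140, 140, 200]) cylinder(h = 80, r = 40);
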